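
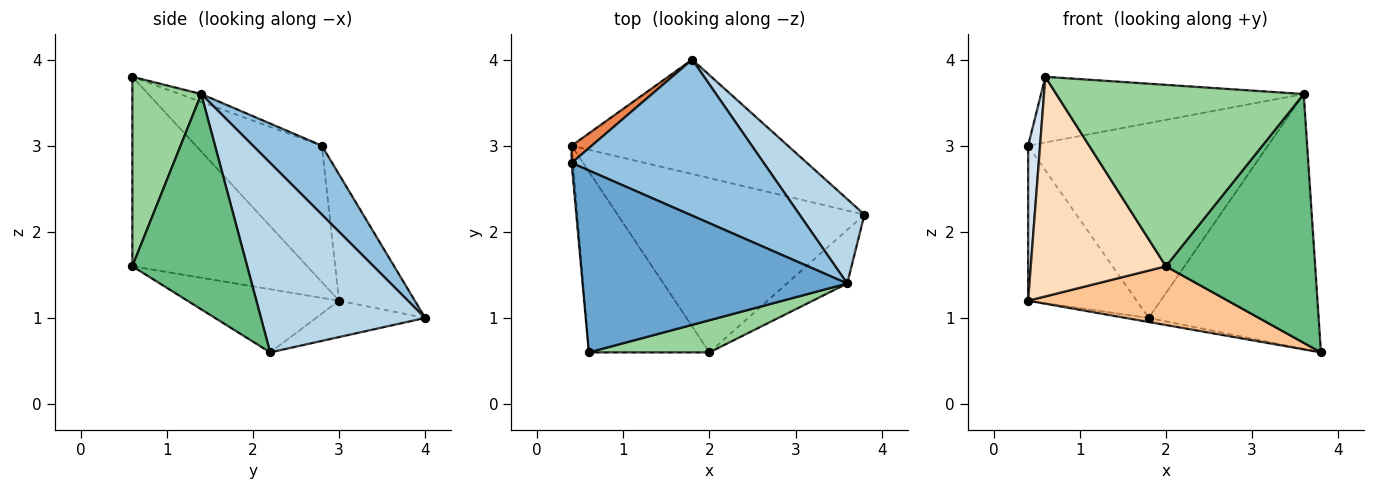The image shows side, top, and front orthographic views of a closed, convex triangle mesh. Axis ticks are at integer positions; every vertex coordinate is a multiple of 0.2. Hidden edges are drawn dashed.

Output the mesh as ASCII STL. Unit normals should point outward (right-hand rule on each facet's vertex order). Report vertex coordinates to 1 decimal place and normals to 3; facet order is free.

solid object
 facet normal -0.028 0.339 0.940
  outer loop
   vertex 3.6 1.4 3.6
   vertex 0.4 2.8 3.0
   vertex 0.6 0.6 3.8
  endloop
 endfacet
 facet normal 0.219 0.762 0.610
  outer loop
   vertex 3.6 1.4 3.6
   vertex 1.8 4.0 1.0
   vertex 0.4 2.8 3.0
  endloop
 endfacet
 facet normal 0.676 0.700 0.232
  outer loop
   vertex 3.6 1.4 3.6
   vertex 3.8 2.2 0.6
   vertex 1.8 4.0 1.0
  endloop
 endfacet
 facet normal -0.995 -0.094 -0.010
  outer loop
   vertex 0.4 3.0 1.2
   vertex 0.6 0.6 3.8
   vertex 0.4 2.8 3.0
  endloop
 endfacet
 facet normal -0.570 0.816 0.091
  outer loop
   vertex 0.4 3.0 1.2
   vertex 0.4 2.8 3.0
   vertex 1.8 4.0 1.0
  endloop
 endfacet
 facet normal -0.166 0.035 -0.986
  outer loop
   vertex 0.4 3.0 1.2
   vertex 1.8 4.0 1.0
   vertex 3.8 2.2 0.6
  endloop
 endfacet
 facet normal -0.236 -0.311 -0.921
  outer loop
   vertex 2.0 0.6 1.6
   vertex 0.4 3.0 1.2
   vertex 3.8 2.2 0.6
  endloop
 endfacet
 facet normal -0.707 -0.546 -0.450
  outer loop
   vertex 2.0 0.6 1.6
   vertex 0.6 0.6 3.8
   vertex 0.4 3.0 1.2
  endloop
 endfacet
 facet normal 0.601 -0.781 -0.168
  outer loop
   vertex 2.0 0.6 1.6
   vertex 3.8 2.2 0.6
   vertex 3.6 1.4 3.6
  endloop
 endfacet
 facet normal 0.264 -0.950 0.168
  outer loop
   vertex 2.0 0.6 1.6
   vertex 3.6 1.4 3.6
   vertex 0.6 0.6 3.8
  endloop
 endfacet
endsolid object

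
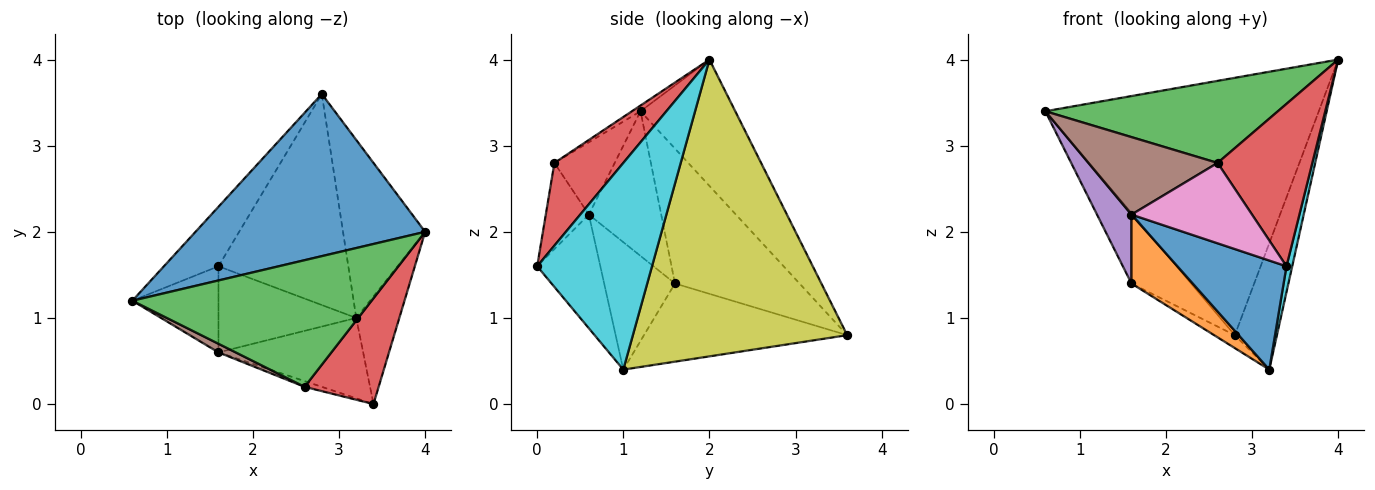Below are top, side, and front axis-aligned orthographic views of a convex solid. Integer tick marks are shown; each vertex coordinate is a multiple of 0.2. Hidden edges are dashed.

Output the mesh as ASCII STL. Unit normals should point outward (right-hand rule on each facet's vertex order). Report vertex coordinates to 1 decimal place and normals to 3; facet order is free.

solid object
 facet normal -0.281 0.812 0.511
  outer loop
   vertex 2.8 3.6 0.8
   vertex 0.6 1.2 3.4
   vertex 4.0 2.0 4.0
  endloop
 endfacet
 facet normal -0.847 0.406 -0.343
  outer loop
   vertex 1.6 1.6 1.4
   vertex 0.6 1.2 3.4
   vertex 2.8 3.6 0.8
  endloop
 endfacet
 facet normal -0.020 -0.544 0.839
  outer loop
   vertex 2.6 0.2 2.8
   vertex 4.0 2.0 4.0
   vertex 0.6 1.2 3.4
  endloop
 endfacet
 facet normal 0.520 -0.715 0.466
  outer loop
   vertex 2.6 0.2 2.8
   vertex 3.4 0.0 1.6
   vertex 4.0 2.0 4.0
  endloop
 endfacet
 facet normal -0.795 -0.379 -0.473
  outer loop
   vertex 1.6 0.6 2.2
   vertex 0.6 1.2 3.4
   vertex 1.6 1.6 1.4
  endloop
 endfacet
 facet normal -0.421 -0.902 0.100
  outer loop
   vertex 1.6 0.6 2.2
   vertex 2.6 0.2 2.8
   vertex 0.6 1.2 3.4
  endloop
 endfacet
 facet normal -0.336 -0.940 -0.067
  outer loop
   vertex 1.6 0.6 2.2
   vertex 3.4 0.0 1.6
   vertex 2.6 0.2 2.8
  endloop
 endfacet
 facet normal -0.515 0.052 -0.856
  outer loop
   vertex 3.2 1.0 0.4
   vertex 1.6 1.6 1.4
   vertex 2.8 3.6 0.8
  endloop
 endfacet
 facet normal 0.947 0.186 -0.262
  outer loop
   vertex 3.2 1.0 0.4
   vertex 2.8 3.6 0.8
   vertex 4.0 2.0 4.0
  endloop
 endfacet
 facet normal 0.978 -0.049 -0.204
  outer loop
   vertex 3.2 1.0 0.4
   vertex 4.0 2.0 4.0
   vertex 3.4 0.0 1.6
  endloop
 endfacet
 facet normal -0.422 -0.730 -0.538
  outer loop
   vertex 3.2 1.0 0.4
   vertex 3.4 0.0 1.6
   vertex 1.6 0.6 2.2
  endloop
 endfacet
 facet normal -0.586 -0.506 -0.633
  outer loop
   vertex 3.2 1.0 0.4
   vertex 1.6 0.6 2.2
   vertex 1.6 1.6 1.4
  endloop
 endfacet
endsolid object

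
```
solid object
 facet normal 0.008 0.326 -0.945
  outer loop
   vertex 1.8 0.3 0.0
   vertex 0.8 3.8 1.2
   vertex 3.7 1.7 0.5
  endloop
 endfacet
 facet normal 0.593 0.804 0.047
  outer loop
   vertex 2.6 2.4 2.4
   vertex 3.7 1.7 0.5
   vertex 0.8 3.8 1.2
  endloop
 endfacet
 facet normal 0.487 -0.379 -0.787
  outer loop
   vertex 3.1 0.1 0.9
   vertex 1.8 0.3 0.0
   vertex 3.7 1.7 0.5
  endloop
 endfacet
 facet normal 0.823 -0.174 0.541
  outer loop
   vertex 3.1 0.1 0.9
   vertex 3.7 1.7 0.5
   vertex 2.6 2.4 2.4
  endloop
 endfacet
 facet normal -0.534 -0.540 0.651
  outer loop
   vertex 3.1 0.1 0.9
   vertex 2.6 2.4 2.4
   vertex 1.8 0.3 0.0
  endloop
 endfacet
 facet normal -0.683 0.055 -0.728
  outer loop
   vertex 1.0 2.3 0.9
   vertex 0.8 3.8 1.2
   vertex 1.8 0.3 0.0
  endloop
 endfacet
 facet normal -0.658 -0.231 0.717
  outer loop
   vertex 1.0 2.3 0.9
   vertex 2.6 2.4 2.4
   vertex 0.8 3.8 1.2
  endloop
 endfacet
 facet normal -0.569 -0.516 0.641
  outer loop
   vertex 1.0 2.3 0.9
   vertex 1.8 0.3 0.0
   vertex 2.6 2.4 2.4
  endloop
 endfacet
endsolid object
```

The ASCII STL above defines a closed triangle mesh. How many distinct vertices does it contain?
6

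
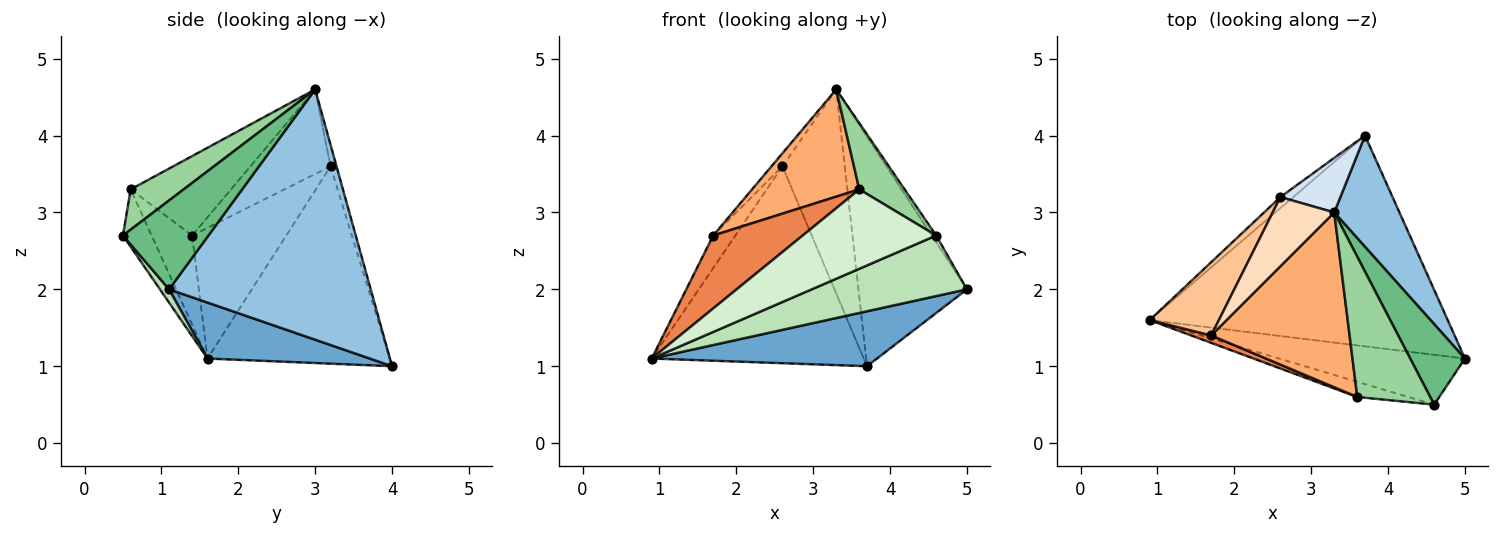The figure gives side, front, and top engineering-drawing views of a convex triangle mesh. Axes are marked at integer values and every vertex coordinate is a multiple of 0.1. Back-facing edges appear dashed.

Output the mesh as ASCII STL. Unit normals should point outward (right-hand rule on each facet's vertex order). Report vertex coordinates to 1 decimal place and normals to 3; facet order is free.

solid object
 facet normal 0.179 -0.248 -0.952
  outer loop
   vertex 3.7 4.0 1.0
   vertex 5.0 1.1 2.0
   vertex 0.9 1.6 1.1
  endloop
 endfacet
 facet normal 0.858 0.462 0.224
  outer loop
   vertex 3.3 3.0 4.6
   vertex 5.0 1.1 2.0
   vertex 3.7 4.0 1.0
  endloop
 endfacet
 facet normal -0.651 0.758 -0.042
  outer loop
   vertex 2.6 3.2 3.6
   vertex 3.7 4.0 1.0
   vertex 0.9 1.6 1.1
  endloop
 endfacet
 facet normal -0.092 0.962 0.257
  outer loop
   vertex 2.6 3.2 3.6
   vertex 3.3 3.0 4.6
   vertex 3.7 4.0 1.0
  endloop
 endfacet
 facet normal -0.411 -0.907 0.092
  outer loop
   vertex 1.7 1.4 2.7
   vertex 0.9 1.6 1.1
   vertex 3.6 0.6 3.3
  endloop
 endfacet
 facet normal -0.440 -0.470 0.766
  outer loop
   vertex 1.7 1.4 2.7
   vertex 3.6 0.6 3.3
   vertex 3.3 3.0 4.6
  endloop
 endfacet
 facet normal -0.865 0.204 0.458
  outer loop
   vertex 1.7 1.4 2.7
   vertex 2.6 3.2 3.6
   vertex 0.9 1.6 1.1
  endloop
 endfacet
 facet normal -0.804 0.110 0.585
  outer loop
   vertex 1.7 1.4 2.7
   vertex 3.3 3.0 4.6
   vertex 2.6 3.2 3.6
  endloop
 endfacet
 facet normal 0.851 0.044 0.524
  outer loop
   vertex 4.6 0.5 2.7
   vertex 5.0 1.1 2.0
   vertex 3.3 3.0 4.6
  endloop
 endfacet
 facet normal 0.447 -0.382 0.809
  outer loop
   vertex 4.6 0.5 2.7
   vertex 3.3 3.0 4.6
   vertex 3.6 0.6 3.3
  endloop
 endfacet
 facet normal 0.045 -0.771 -0.635
  outer loop
   vertex 4.6 0.5 2.7
   vertex 0.9 1.6 1.1
   vertex 5.0 1.1 2.0
  endloop
 endfacet
 facet normal -0.206 -0.961 -0.184
  outer loop
   vertex 4.6 0.5 2.7
   vertex 3.6 0.6 3.3
   vertex 0.9 1.6 1.1
  endloop
 endfacet
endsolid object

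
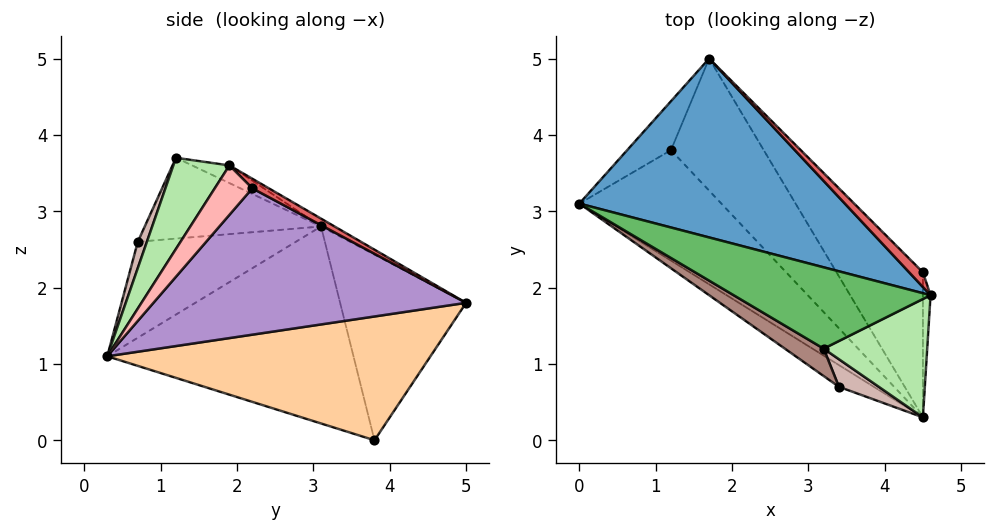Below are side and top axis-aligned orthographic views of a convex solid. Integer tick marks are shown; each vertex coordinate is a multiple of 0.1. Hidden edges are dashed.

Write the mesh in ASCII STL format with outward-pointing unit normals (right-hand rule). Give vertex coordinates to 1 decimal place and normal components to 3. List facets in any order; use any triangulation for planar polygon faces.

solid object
 facet normal -0.026 0.484 0.875
  outer loop
   vertex 1.7 5.0 1.8
   vertex 0.0 3.1 2.8
   vertex 4.6 1.9 3.6
  endloop
 endfacet
 facet normal -0.779 0.600 -0.184
  outer loop
   vertex 1.2 3.8 0.0
   vertex 0.0 3.1 2.8
   vertex 1.7 5.0 1.8
  endloop
 endfacet
 facet normal -0.589 -0.688 -0.424
  outer loop
   vertex 1.2 3.8 0.0
   vertex 4.5 0.3 1.1
   vertex 0.0 3.1 2.8
  endloop
 endfacet
 facet normal 0.696 0.493 -0.522
  outer loop
   vertex 1.2 3.8 0.0
   vertex 1.7 5.0 1.8
   vertex 4.5 0.3 1.1
  endloop
 endfacet
 facet normal -0.085 0.306 0.948
  outer loop
   vertex 3.2 1.2 3.7
   vertex 4.6 1.9 3.6
   vertex 0.0 3.1 2.8
  endloop
 endfacet
 facet normal 0.420 -0.772 0.477
  outer loop
   vertex 3.2 1.2 3.7
   vertex 4.5 0.3 1.1
   vertex 4.6 1.9 3.6
  endloop
 endfacet
 facet normal 0.402 0.711 0.577
  outer loop
   vertex 4.5 2.2 3.3
   vertex 1.7 5.0 1.8
   vertex 4.6 1.9 3.6
  endloop
 endfacet
 facet normal 0.973 0.174 -0.150
  outer loop
   vertex 4.5 2.2 3.3
   vertex 4.6 1.9 3.6
   vertex 4.5 0.3 1.1
  endloop
 endfacet
 facet normal 0.742 0.507 -0.438
  outer loop
   vertex 4.5 2.2 3.3
   vertex 4.5 0.3 1.1
   vertex 1.7 5.0 1.8
  endloop
 endfacet
 facet normal -0.572 -0.793 -0.208
  outer loop
   vertex 3.4 0.7 2.6
   vertex 0.0 3.1 2.8
   vertex 4.5 0.3 1.1
  endloop
 endfacet
 facet normal -0.546 -0.796 0.262
  outer loop
   vertex 3.4 0.7 2.6
   vertex 3.2 1.2 3.7
   vertex 0.0 3.1 2.8
  endloop
 endfacet
 facet normal 0.290 -0.850 0.439
  outer loop
   vertex 3.4 0.7 2.6
   vertex 4.5 0.3 1.1
   vertex 3.2 1.2 3.7
  endloop
 endfacet
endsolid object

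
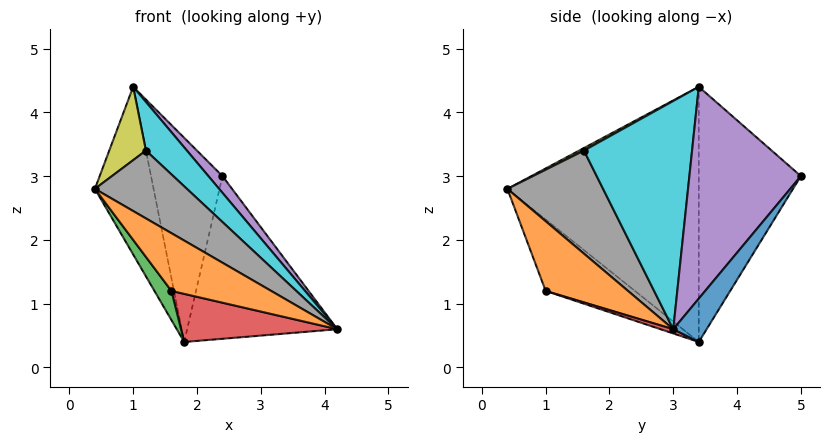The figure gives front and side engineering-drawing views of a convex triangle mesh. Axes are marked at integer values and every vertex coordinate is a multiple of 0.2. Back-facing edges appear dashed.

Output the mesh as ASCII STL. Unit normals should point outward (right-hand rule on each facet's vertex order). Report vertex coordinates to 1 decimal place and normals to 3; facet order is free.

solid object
 facet normal 0.182 0.818 -0.545
  outer loop
   vertex 1.8 3.4 0.4
   vertex 2.4 5.0 3.0
   vertex 4.2 3.0 0.6
  endloop
 endfacet
 facet normal 0.626 -0.758 0.185
  outer loop
   vertex 1.6 1.0 1.2
   vertex 4.2 3.0 0.6
   vertex 0.4 0.4 2.8
  endloop
 endfacet
 facet normal -0.764 -0.146 -0.628
  outer loop
   vertex 1.6 1.0 1.2
   vertex 0.4 0.4 2.8
   vertex 1.8 3.4 0.4
  endloop
 endfacet
 facet normal 0.026 -0.318 -0.948
  outer loop
   vertex 1.6 1.0 1.2
   vertex 1.8 3.4 0.4
   vertex 4.2 3.0 0.6
  endloop
 endfacet
 facet normal 0.756 -0.096 0.647
  outer loop
   vertex 1.0 3.4 4.4
   vertex 4.2 3.0 0.6
   vertex 2.4 5.0 3.0
  endloop
 endfacet
 facet normal -0.939 0.288 -0.188
  outer loop
   vertex 1.0 3.4 4.4
   vertex 1.8 3.4 0.4
   vertex 0.4 0.4 2.8
  endloop
 endfacet
 facet normal -0.808 0.566 -0.162
  outer loop
   vertex 1.0 3.4 4.4
   vertex 2.4 5.0 3.0
   vertex 1.8 3.4 0.4
  endloop
 endfacet
 facet normal 0.663 -0.638 0.392
  outer loop
   vertex 1.2 1.6 3.4
   vertex 0.4 0.4 2.8
   vertex 4.2 3.0 0.6
  endloop
 endfacet
 facet normal 0.063 -0.479 0.875
  outer loop
   vertex 1.2 1.6 3.4
   vertex 1.0 3.4 4.4
   vertex 0.4 0.4 2.8
  endloop
 endfacet
 facet normal 0.721 -0.273 0.636
  outer loop
   vertex 1.2 1.6 3.4
   vertex 4.2 3.0 0.6
   vertex 1.0 3.4 4.4
  endloop
 endfacet
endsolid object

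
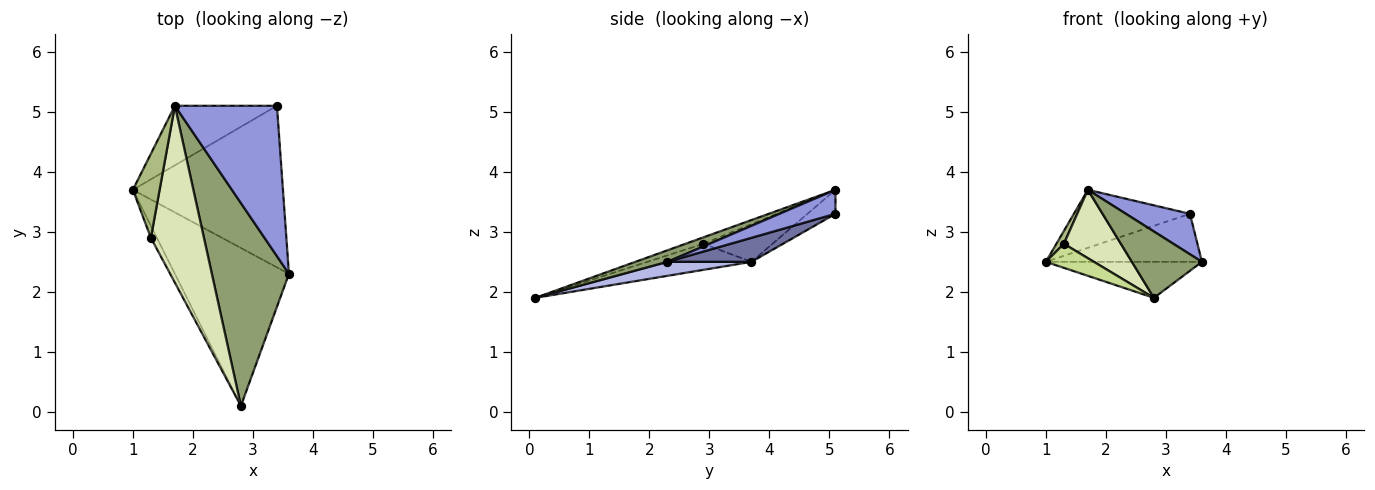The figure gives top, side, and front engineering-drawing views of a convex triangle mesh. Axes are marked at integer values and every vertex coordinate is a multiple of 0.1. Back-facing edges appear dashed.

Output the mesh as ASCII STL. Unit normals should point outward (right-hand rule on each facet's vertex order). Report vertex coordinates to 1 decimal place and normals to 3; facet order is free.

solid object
 facet normal 0.152 0.282 -0.947
  outer loop
   vertex 3.4 5.1 3.3
   vertex 3.6 2.3 2.5
   vertex 1.0 3.7 2.5
  endloop
 endfacet
 facet normal -0.166 0.688 -0.706
  outer loop
   vertex 1.7 5.1 3.7
   vertex 3.4 5.1 3.3
   vertex 1.0 3.7 2.5
  endloop
 endfacet
 facet normal 0.222 -0.253 0.942
  outer loop
   vertex 1.7 5.1 3.7
   vertex 3.6 2.3 2.5
   vertex 3.4 5.1 3.3
  endloop
 endfacet
 facet normal 0.119 0.221 -0.968
  outer loop
   vertex 2.8 0.1 1.9
   vertex 1.0 3.7 2.5
   vertex 3.6 2.3 2.5
  endloop
 endfacet
 facet normal 0.141 -0.308 0.941
  outer loop
   vertex 2.8 0.1 1.9
   vertex 3.6 2.3 2.5
   vertex 1.7 5.1 3.7
  endloop
 endfacet
 facet normal -0.812 -0.088 0.577
  outer loop
   vertex 1.3 2.9 2.8
   vertex 1.7 5.1 3.7
   vertex 1.0 3.7 2.5
  endloop
 endfacet
 facet normal -0.889 -0.410 -0.205
  outer loop
   vertex 1.3 2.9 2.8
   vertex 1.0 3.7 2.5
   vertex 2.8 0.1 1.9
  endloop
 endfacet
 facet normal -0.113 -0.358 0.927
  outer loop
   vertex 1.3 2.9 2.8
   vertex 2.8 0.1 1.9
   vertex 1.7 5.1 3.7
  endloop
 endfacet
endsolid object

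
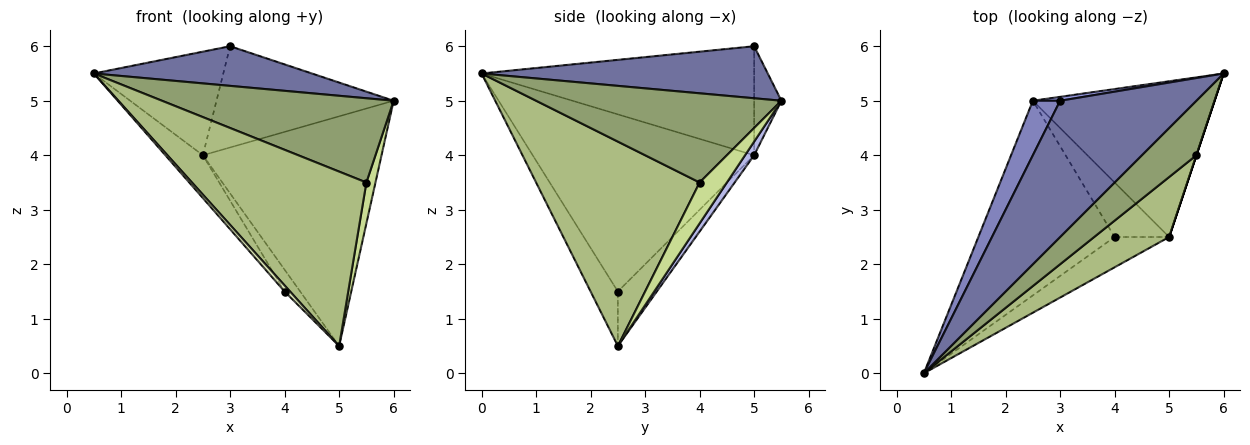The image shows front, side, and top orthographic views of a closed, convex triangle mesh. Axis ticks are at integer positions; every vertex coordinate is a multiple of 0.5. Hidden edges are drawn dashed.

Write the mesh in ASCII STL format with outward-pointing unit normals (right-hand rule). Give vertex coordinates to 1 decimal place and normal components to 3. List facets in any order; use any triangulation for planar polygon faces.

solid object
 facet normal 0.344 -0.262 0.902
  outer loop
   vertex 3.0 5.0 6.0
   vertex 0.5 0.0 5.5
   vertex 6.0 5.5 5.0
  endloop
 endfacet
 facet normal -0.881 0.419 0.220
  outer loop
   vertex 2.5 5.0 4.0
   vertex 0.5 0.0 5.5
   vertex 3.0 5.0 6.0
  endloop
 endfacet
 facet normal -0.152 0.988 0.038
  outer loop
   vertex 2.5 5.0 4.0
   vertex 3.0 5.0 6.0
   vertex 6.0 5.5 5.0
  endloop
 endfacet
 facet normal 0.042 0.827 -0.561
  outer loop
   vertex 2.5 5.0 4.0
   vertex 6.0 5.5 5.0
   vertex 5.0 2.5 0.5
  endloop
 endfacet
 facet normal 0.664 -0.627 0.406
  outer loop
   vertex 5.5 4.0 3.5
   vertex 6.0 5.5 5.0
   vertex 0.5 0.0 5.5
  endloop
 endfacet
 facet normal 0.663 -0.708 0.243
  outer loop
   vertex 5.5 4.0 3.5
   vertex 0.5 0.0 5.5
   vertex 5.0 2.5 0.5
  endloop
 endfacet
 facet normal 0.949 -0.316 0.000
  outer loop
   vertex 5.5 4.0 3.5
   vertex 5.0 2.5 0.5
   vertex 6.0 5.5 5.0
  endloop
 endfacet
 facet normal -0.700 -0.140 -0.700
  outer loop
   vertex 4.0 2.5 1.5
   vertex 5.0 2.5 0.5
   vertex 0.5 0.0 5.5
  endloop
 endfacet
 facet normal -0.786 0.133 -0.604
  outer loop
   vertex 4.0 2.5 1.5
   vertex 0.5 0.0 5.5
   vertex 2.5 5.0 4.0
  endloop
 endfacet
 facet normal -0.680 0.272 -0.680
  outer loop
   vertex 4.0 2.5 1.5
   vertex 2.5 5.0 4.0
   vertex 5.0 2.5 0.5
  endloop
 endfacet
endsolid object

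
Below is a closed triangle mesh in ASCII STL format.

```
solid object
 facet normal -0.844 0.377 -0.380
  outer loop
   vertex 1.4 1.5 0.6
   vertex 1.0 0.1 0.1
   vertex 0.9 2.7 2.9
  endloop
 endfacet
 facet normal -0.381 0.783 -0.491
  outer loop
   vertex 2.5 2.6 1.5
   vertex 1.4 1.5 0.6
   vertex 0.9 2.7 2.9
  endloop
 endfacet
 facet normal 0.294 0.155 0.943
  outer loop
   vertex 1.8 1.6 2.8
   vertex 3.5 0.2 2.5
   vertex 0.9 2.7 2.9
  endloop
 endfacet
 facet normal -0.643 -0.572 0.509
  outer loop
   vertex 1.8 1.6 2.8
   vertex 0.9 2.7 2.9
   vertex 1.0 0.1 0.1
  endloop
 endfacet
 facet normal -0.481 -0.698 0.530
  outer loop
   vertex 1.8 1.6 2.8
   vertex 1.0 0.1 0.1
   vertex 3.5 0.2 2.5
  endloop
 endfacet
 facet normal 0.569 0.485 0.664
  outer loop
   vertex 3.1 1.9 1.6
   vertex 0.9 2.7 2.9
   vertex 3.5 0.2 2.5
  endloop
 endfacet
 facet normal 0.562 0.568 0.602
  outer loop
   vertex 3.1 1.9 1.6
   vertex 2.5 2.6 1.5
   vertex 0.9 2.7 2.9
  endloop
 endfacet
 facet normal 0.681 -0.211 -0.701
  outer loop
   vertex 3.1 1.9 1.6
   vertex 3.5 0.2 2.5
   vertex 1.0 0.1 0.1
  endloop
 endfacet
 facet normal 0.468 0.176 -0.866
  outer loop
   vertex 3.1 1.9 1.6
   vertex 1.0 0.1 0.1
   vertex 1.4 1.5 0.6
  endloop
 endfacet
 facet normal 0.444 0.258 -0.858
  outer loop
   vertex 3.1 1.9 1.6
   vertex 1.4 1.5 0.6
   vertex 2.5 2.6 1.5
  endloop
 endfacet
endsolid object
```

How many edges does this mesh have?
15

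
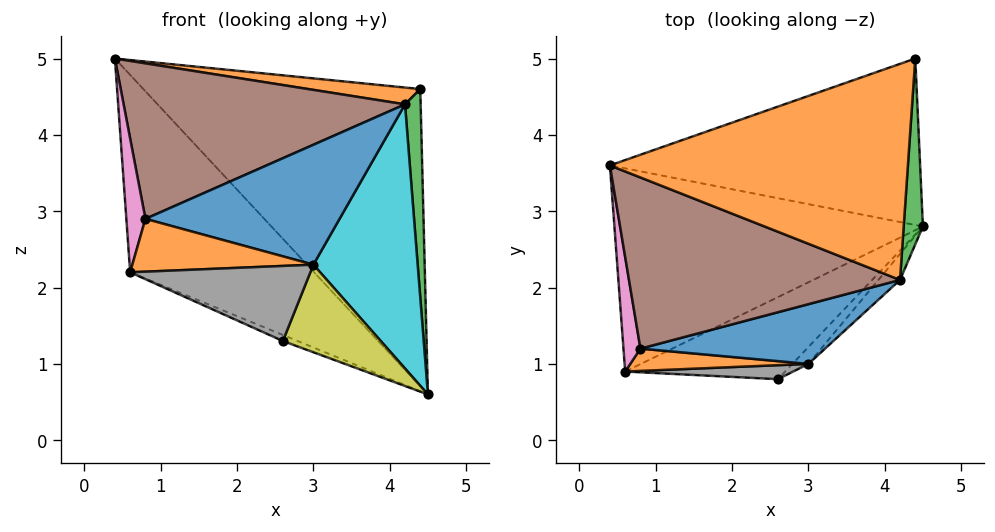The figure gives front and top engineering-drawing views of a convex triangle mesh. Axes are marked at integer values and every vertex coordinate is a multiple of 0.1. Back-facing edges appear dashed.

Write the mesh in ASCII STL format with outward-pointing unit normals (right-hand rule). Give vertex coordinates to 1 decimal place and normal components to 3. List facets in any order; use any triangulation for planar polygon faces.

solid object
 facet normal -0.334 0.822 -0.461
  outer loop
   vertex 4.4 5.0 4.6
   vertex 4.5 2.8 0.6
   vertex 0.4 3.6 5.0
  endloop
 endfacet
 facet normal 0.126 -0.077 0.989
  outer loop
   vertex 4.2 2.1 4.4
   vertex 4.4 5.0 4.6
   vertex 0.4 3.6 5.0
  endloop
 endfacet
 facet normal 0.995 -0.073 0.065
  outer loop
   vertex 4.2 2.1 4.4
   vertex 4.5 2.8 0.6
   vertex 4.4 5.0 4.6
  endloop
 endfacet
 facet normal -0.535 0.589 -0.606
  outer loop
   vertex 0.6 0.9 2.2
   vertex 0.4 3.6 5.0
   vertex 4.5 2.8 0.6
  endloop
 endfacet
 facet normal -0.407 0.067 -0.911
  outer loop
   vertex 0.6 0.9 2.2
   vertex 4.5 2.8 0.6
   vertex 2.6 0.8 1.3
  endloop
 endfacet
 facet normal -0.147 -0.665 0.732
  outer loop
   vertex 0.8 1.2 2.9
   vertex 4.2 2.1 4.4
   vertex 0.4 3.6 5.0
  endloop
 endfacet
 facet normal -0.751 -0.501 0.429
  outer loop
   vertex 0.8 1.2 2.9
   vertex 0.4 3.6 5.0
   vertex 0.6 0.9 2.2
  endloop
 endfacet
 facet normal 0.033 -0.983 0.183
  outer loop
   vertex 3.0 1.0 2.3
   vertex 0.6 0.9 2.2
   vertex 2.6 0.8 1.3
  endloop
 endfacet
 facet normal 0.694 -0.707 -0.136
  outer loop
   vertex 3.0 1.0 2.3
   vertex 2.6 0.8 1.3
   vertex 4.5 2.8 0.6
  endloop
 endfacet
 facet normal 0.735 -0.675 -0.066
  outer loop
   vertex 3.0 1.0 2.3
   vertex 4.5 2.8 0.6
   vertex 4.2 2.1 4.4
  endloop
 endfacet
 facet normal 0.040 -0.894 0.446
  outer loop
   vertex 3.0 1.0 2.3
   vertex 4.2 2.1 4.4
   vertex 0.8 1.2 2.9
  endloop
 endfacet
 facet normal 0.022 -0.921 0.388
  outer loop
   vertex 3.0 1.0 2.3
   vertex 0.8 1.2 2.9
   vertex 0.6 0.9 2.2
  endloop
 endfacet
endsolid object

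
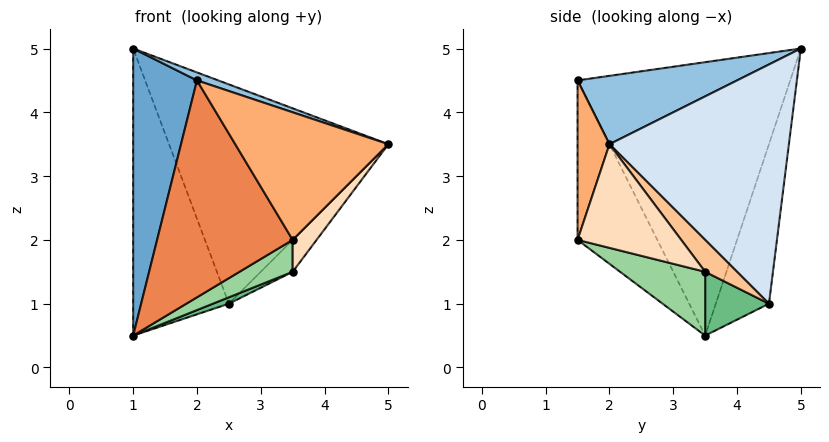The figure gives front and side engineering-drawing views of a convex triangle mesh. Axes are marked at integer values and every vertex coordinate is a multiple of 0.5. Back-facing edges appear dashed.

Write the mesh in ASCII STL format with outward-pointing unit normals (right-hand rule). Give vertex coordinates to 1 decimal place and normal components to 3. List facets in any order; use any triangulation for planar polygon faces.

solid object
 facet normal -0.953 -0.286 0.095
  outer loop
   vertex 1.0 5.0 5.0
   vertex 1.0 3.5 0.5
   vertex 2.0 1.5 4.5
  endloop
 endfacet
 facet normal 0.322 -0.043 0.946
  outer loop
   vertex 1.0 5.0 5.0
   vertex 2.0 1.5 4.5
   vertex 5.0 2.0 3.5
  endloop
 endfacet
 facet normal -0.466 0.839 -0.280
  outer loop
   vertex 2.5 4.5 1.0
   vertex 1.0 3.5 0.5
   vertex 1.0 5.0 5.0
  endloop
 endfacet
 facet normal 0.627 0.766 0.139
  outer loop
   vertex 2.5 4.5 1.0
   vertex 1.0 5.0 5.0
   vertex 5.0 2.0 3.5
  endloop
 endfacet
 facet normal -0.485 -0.825 -0.291
  outer loop
   vertex 3.5 1.5 2.0
   vertex 2.0 1.5 4.5
   vertex 1.0 3.5 0.5
  endloop
 endfacet
 facet normal 0.202 -0.972 0.121
  outer loop
   vertex 3.5 1.5 2.0
   vertex 5.0 2.0 3.5
   vertex 2.0 1.5 4.5
  endloop
 endfacet
 facet normal 0.707 0.707 0.000
  outer loop
   vertex 3.5 3.5 1.5
   vertex 2.5 4.5 1.0
   vertex 5.0 2.0 3.5
  endloop
 endfacet
 facet normal 0.724 -0.167 -0.669
  outer loop
   vertex 3.5 3.5 1.5
   vertex 5.0 2.0 3.5
   vertex 3.5 1.5 2.0
  endloop
 endfacet
 facet normal 0.370 -0.092 -0.925
  outer loop
   vertex 3.5 3.5 1.5
   vertex 1.0 3.5 0.5
   vertex 2.5 4.5 1.0
  endloop
 endfacet
 facet normal 0.362 -0.226 -0.904
  outer loop
   vertex 3.5 3.5 1.5
   vertex 3.5 1.5 2.0
   vertex 1.0 3.5 0.5
  endloop
 endfacet
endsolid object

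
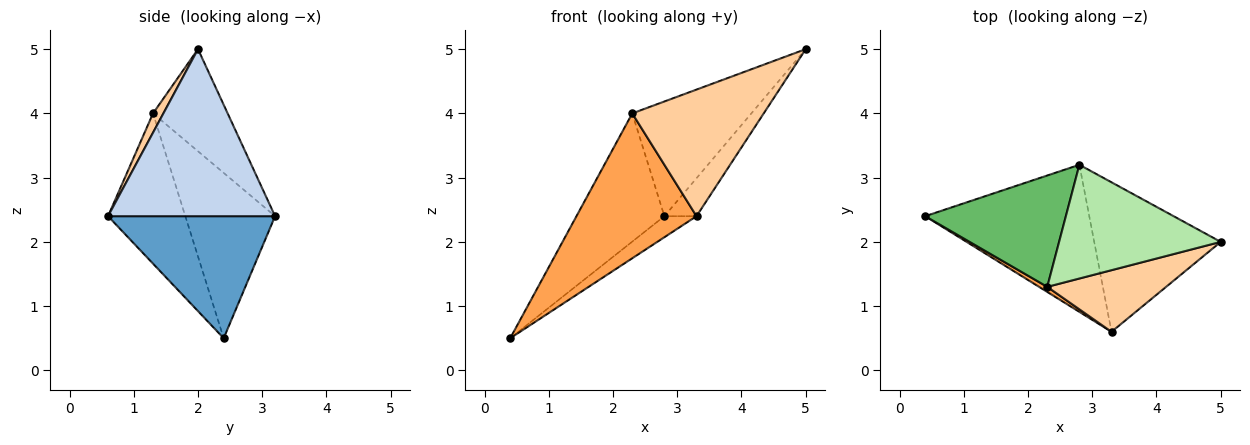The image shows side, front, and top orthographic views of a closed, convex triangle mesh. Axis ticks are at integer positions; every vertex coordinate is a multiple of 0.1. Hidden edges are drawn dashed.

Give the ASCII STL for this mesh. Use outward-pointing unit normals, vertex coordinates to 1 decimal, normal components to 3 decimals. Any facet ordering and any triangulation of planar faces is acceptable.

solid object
 facet normal 0.593 0.114 -0.797
  outer loop
   vertex 2.8 3.2 2.4
   vertex 3.3 0.6 2.4
   vertex 0.4 2.4 0.5
  endloop
 endfacet
 facet normal 0.788 0.152 -0.597
  outer loop
   vertex 2.8 3.2 2.4
   vertex 5.0 2.0 5.0
   vertex 3.3 0.6 2.4
  endloop
 endfacet
 facet normal -0.541 -0.840 0.030
  outer loop
   vertex 2.3 1.3 4.0
   vertex 0.4 2.4 0.5
   vertex 3.3 0.6 2.4
  endloop
 endfacet
 facet normal 0.071 -0.897 0.437
  outer loop
   vertex 2.3 1.3 4.0
   vertex 3.3 0.6 2.4
   vertex 5.0 2.0 5.0
  endloop
 endfacet
 facet normal -0.610 0.598 0.519
  outer loop
   vertex 2.3 1.3 4.0
   vertex 2.8 3.2 2.4
   vertex 0.4 2.4 0.5
  endloop
 endfacet
 facet normal -0.406 0.649 0.643
  outer loop
   vertex 2.3 1.3 4.0
   vertex 5.0 2.0 5.0
   vertex 2.8 3.2 2.4
  endloop
 endfacet
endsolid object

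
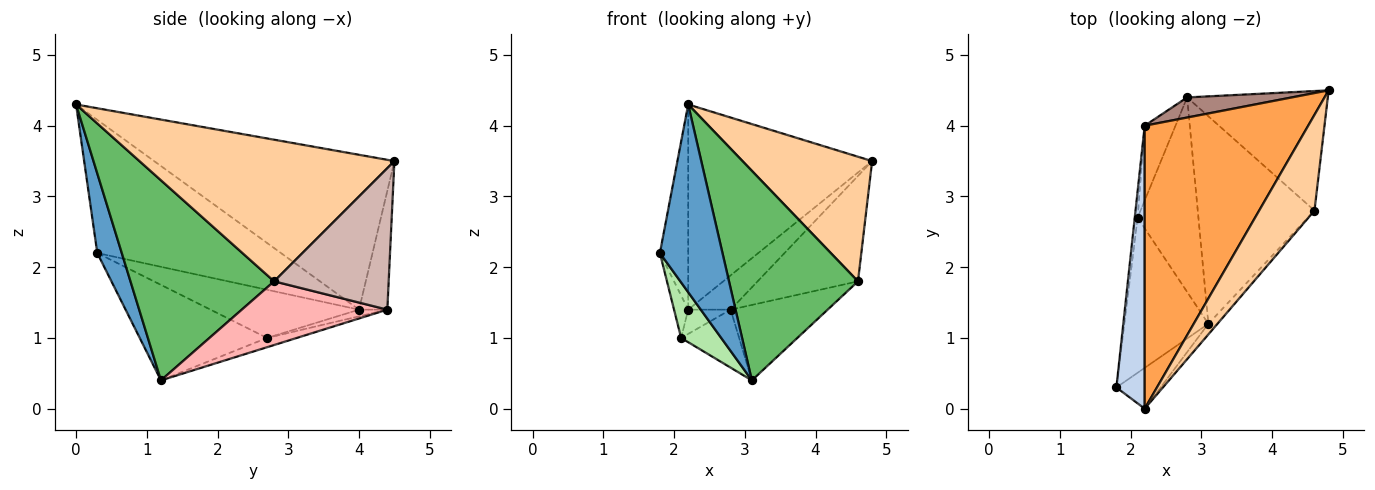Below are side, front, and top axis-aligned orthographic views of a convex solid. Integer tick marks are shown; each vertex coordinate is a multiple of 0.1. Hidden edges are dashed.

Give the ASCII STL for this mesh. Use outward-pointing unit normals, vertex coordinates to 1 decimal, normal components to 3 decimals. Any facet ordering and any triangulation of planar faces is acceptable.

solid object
 facet normal 0.357 -0.913 -0.198
  outer loop
   vertex 2.2 0.0 4.3
   vertex 1.8 0.3 2.2
   vertex 3.1 1.2 0.4
  endloop
 endfacet
 facet normal -0.967 0.149 0.206
  outer loop
   vertex 2.2 4.0 1.4
   vertex 1.8 0.3 2.2
   vertex 2.2 0.0 4.3
  endloop
 endfacet
 facet normal -0.608 0.466 0.642
  outer loop
   vertex 2.2 4.0 1.4
   vertex 2.2 0.0 4.3
   vertex 4.8 4.5 3.5
  endloop
 endfacet
 facet normal 0.842 -0.428 0.329
  outer loop
   vertex 4.6 2.8 1.8
   vertex 4.8 4.5 3.5
   vertex 2.2 0.0 4.3
  endloop
 endfacet
 facet normal 0.744 -0.668 -0.034
  outer loop
   vertex 4.6 2.8 1.8
   vertex 2.2 0.0 4.3
   vertex 3.1 1.2 0.4
  endloop
 endfacet
 facet normal -0.731 -0.230 -0.643
  outer loop
   vertex 2.1 2.7 1.0
   vertex 3.1 1.2 0.4
   vertex 1.8 0.3 2.2
  endloop
 endfacet
 facet normal -0.994 0.095 -0.059
  outer loop
   vertex 2.1 2.7 1.0
   vertex 1.8 0.3 2.2
   vertex 2.2 4.0 1.4
  endloop
 endfacet
 facet normal 0.456 0.304 -0.836
  outer loop
   vertex 2.8 4.4 1.4
   vertex 4.6 2.8 1.8
   vertex 3.1 1.2 0.4
  endloop
 endfacet
 facet normal -0.145 0.283 -0.948
  outer loop
   vertex 2.8 4.4 1.4
   vertex 3.1 1.2 0.4
   vertex 2.1 2.7 1.0
  endloop
 endfacet
 facet normal -0.201 0.302 -0.932
  outer loop
   vertex 2.8 4.4 1.4
   vertex 2.1 2.7 1.0
   vertex 2.2 4.0 1.4
  endloop
 endfacet
 facet normal -0.498 0.748 0.439
  outer loop
   vertex 2.8 4.4 1.4
   vertex 2.2 4.0 1.4
   vertex 4.8 4.5 3.5
  endloop
 endfacet
 facet normal 0.602 0.528 -0.599
  outer loop
   vertex 2.8 4.4 1.4
   vertex 4.8 4.5 3.5
   vertex 4.6 2.8 1.8
  endloop
 endfacet
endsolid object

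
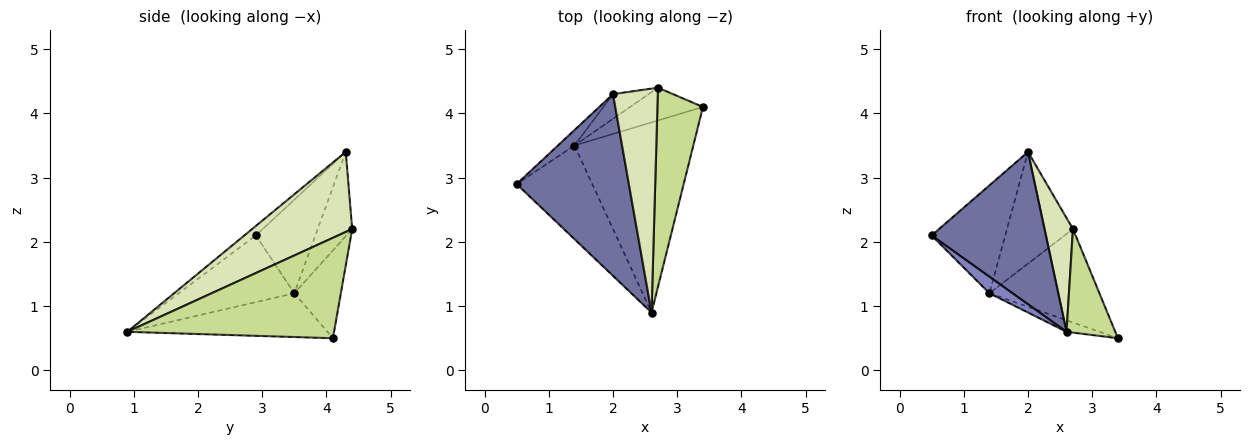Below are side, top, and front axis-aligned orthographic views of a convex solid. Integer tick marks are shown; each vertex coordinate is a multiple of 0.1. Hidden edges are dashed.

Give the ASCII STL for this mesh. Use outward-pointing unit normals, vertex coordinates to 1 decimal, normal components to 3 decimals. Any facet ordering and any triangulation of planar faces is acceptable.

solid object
 facet normal -0.064 -0.641 0.765
  outer loop
   vertex 2.0 4.3 3.4
   vertex 0.5 2.9 2.1
   vertex 2.6 0.9 0.6
  endloop
 endfacet
 facet normal -0.656 -0.131 -0.743
  outer loop
   vertex 1.4 3.5 1.2
   vertex 2.6 0.9 0.6
   vertex 0.5 2.9 2.1
  endloop
 endfacet
 facet normal -0.345 0.057 -0.937
  outer loop
   vertex 1.4 3.5 1.2
   vertex 3.4 4.1 0.5
   vertex 2.6 0.9 0.6
  endloop
 endfacet
 facet normal -0.625 0.772 -0.110
  outer loop
   vertex 1.4 3.5 1.2
   vertex 0.5 2.9 2.1
   vertex 2.0 4.3 3.4
  endloop
 endfacet
 facet normal -0.370 0.877 -0.307
  outer loop
   vertex 2.7 4.4 2.2
   vertex 3.4 4.1 0.5
   vertex 1.4 3.5 1.2
  endloop
 endfacet
 facet normal -0.454 0.870 -0.192
  outer loop
   vertex 2.7 4.4 2.2
   vertex 1.4 3.5 1.2
   vertex 2.0 4.3 3.4
  endloop
 endfacet
 facet normal 0.890 -0.210 0.404
  outer loop
   vertex 2.7 4.4 2.2
   vertex 2.6 0.9 0.6
   vertex 3.4 4.1 0.5
  endloop
 endfacet
 facet normal 0.847 -0.241 0.474
  outer loop
   vertex 2.7 4.4 2.2
   vertex 2.0 4.3 3.4
   vertex 2.6 0.9 0.6
  endloop
 endfacet
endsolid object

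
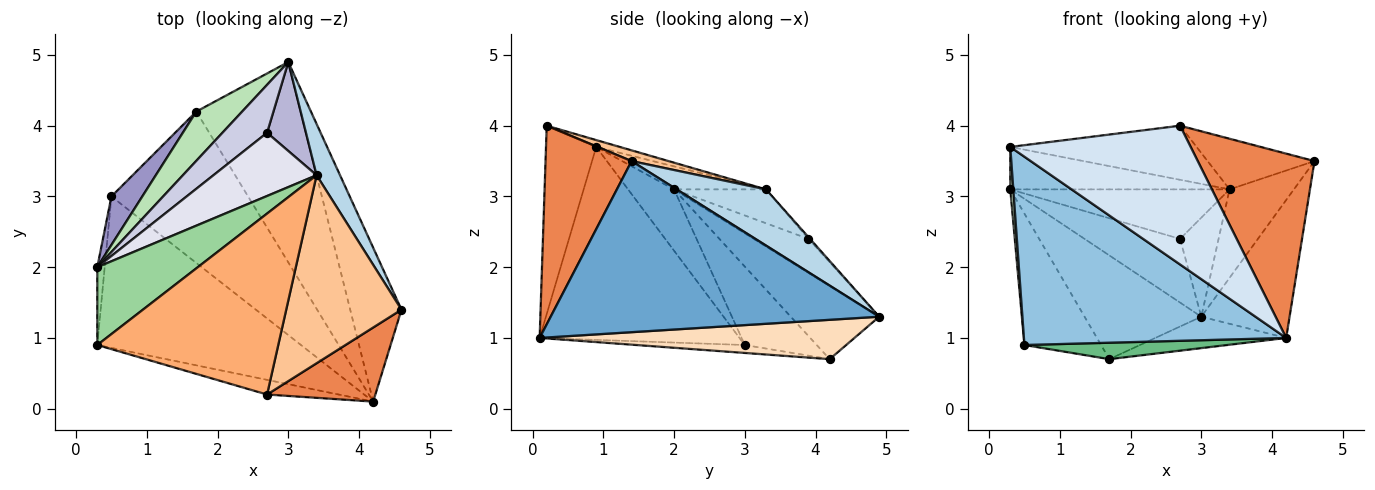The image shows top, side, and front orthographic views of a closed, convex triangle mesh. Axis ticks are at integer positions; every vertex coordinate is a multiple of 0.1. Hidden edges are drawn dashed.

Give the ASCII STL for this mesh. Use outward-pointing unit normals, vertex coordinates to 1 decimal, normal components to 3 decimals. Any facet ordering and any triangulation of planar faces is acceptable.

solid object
 facet normal 0.928 0.249 -0.278
  outer loop
   vertex 4.2 0.1 1.0
   vertex 3.0 4.9 1.3
   vertex 4.6 1.4 3.5
  endloop
 endfacet
 facet normal -0.511 -0.670 -0.539
  outer loop
   vertex 0.5 3.0 0.9
   vertex 4.2 0.1 1.0
   vertex 0.3 0.9 3.7
  endloop
 endfacet
 facet normal 0.769 0.553 0.321
  outer loop
   vertex 3.4 3.3 3.1
   vertex 4.6 1.4 3.5
   vertex 3.0 4.9 1.3
  endloop
 endfacet
 facet normal -0.267 -0.958 -0.101
  outer loop
   vertex 2.7 0.2 4.0
   vertex 0.3 0.9 3.7
   vertex 4.2 0.1 1.0
  endloop
 endfacet
 facet normal 0.565 -0.766 0.308
  outer loop
   vertex 2.7 0.2 4.0
   vertex 4.2 0.1 1.0
   vertex 4.6 1.4 3.5
  endloop
 endfacet
 facet normal -0.036 0.286 0.957
  outer loop
   vertex 2.7 0.2 4.0
   vertex 3.4 3.3 3.1
   vertex 0.3 0.9 3.7
  endloop
 endfacet
 facet normal 0.090 0.259 0.962
  outer loop
   vertex 2.7 0.2 4.0
   vertex 4.6 1.4 3.5
   vertex 3.4 3.3 3.1
  endloop
 endfacet
 facet normal 0.349 0.145 -0.926
  outer loop
   vertex 1.7 4.2 0.7
   vertex 3.0 4.9 1.3
   vertex 4.2 0.1 1.0
  endloop
 endfacet
 facet normal -0.058 -0.108 -0.993
  outer loop
   vertex 1.7 4.2 0.7
   vertex 4.2 0.1 1.0
   vertex 0.5 3.0 0.9
  endloop
 endfacet
 facet normal -0.197 0.469 0.861
  outer loop
   vertex 0.3 2.0 3.1
   vertex 0.3 0.9 3.7
   vertex 3.4 3.3 3.1
  endloop
 endfacet
 facet normal -0.565 0.745 0.354
  outer loop
   vertex 0.3 2.0 3.1
   vertex 3.0 4.9 1.3
   vertex 1.7 4.2 0.7
  endloop
 endfacet
 facet normal -0.991 -0.065 -0.120
  outer loop
   vertex 0.3 2.0 3.1
   vertex 0.5 3.0 0.9
   vertex 0.3 0.9 3.7
  endloop
 endfacet
 facet normal -0.661 0.704 0.260
  outer loop
   vertex 0.3 2.0 3.1
   vertex 1.7 4.2 0.7
   vertex 0.5 3.0 0.9
  endloop
 endfacet
 facet normal -0.030 0.744 0.668
  outer loop
   vertex 2.7 3.9 2.4
   vertex 3.4 3.3 3.1
   vertex 3.0 4.9 1.3
  endloop
 endfacet
 facet normal -0.416 0.727 0.547
  outer loop
   vertex 2.7 3.9 2.4
   vertex 3.0 4.9 1.3
   vertex 0.3 2.0 3.1
  endloop
 endfacet
 facet normal -0.250 0.597 0.762
  outer loop
   vertex 2.7 3.9 2.4
   vertex 0.3 2.0 3.1
   vertex 3.4 3.3 3.1
  endloop
 endfacet
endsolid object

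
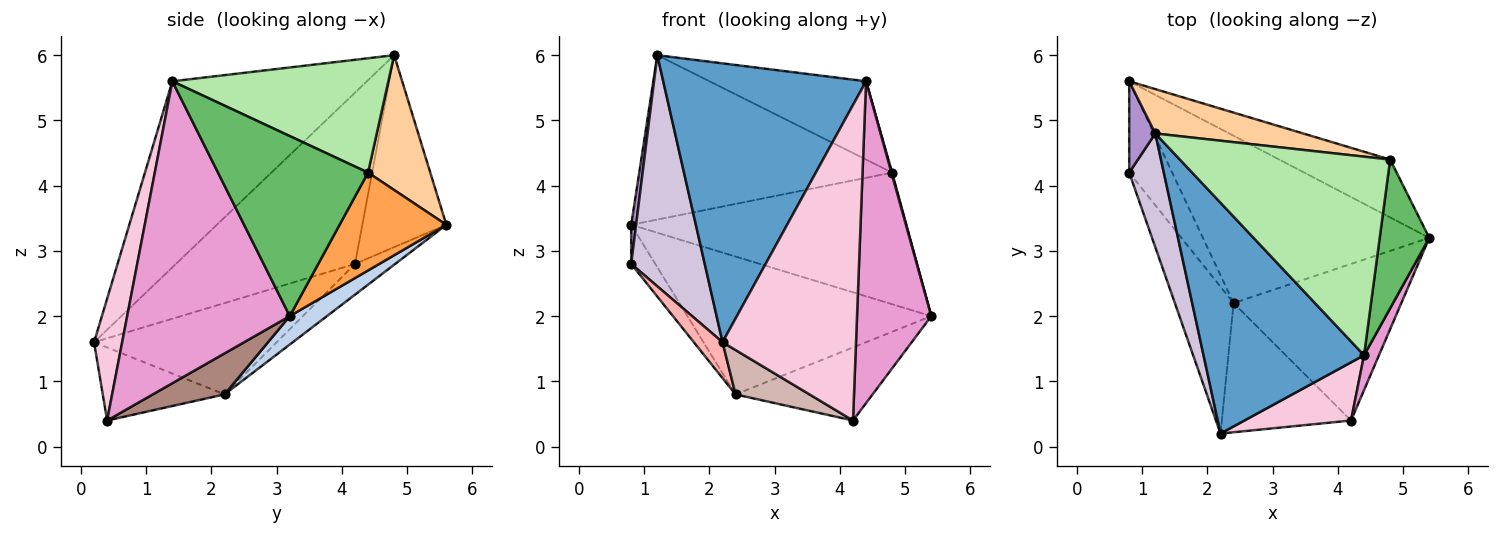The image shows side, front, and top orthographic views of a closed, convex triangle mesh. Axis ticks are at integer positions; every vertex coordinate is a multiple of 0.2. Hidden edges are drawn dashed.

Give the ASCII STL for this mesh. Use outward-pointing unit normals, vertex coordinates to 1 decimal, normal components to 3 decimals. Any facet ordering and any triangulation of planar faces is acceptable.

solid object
 facet normal -0.594 -0.620 0.513
  outer loop
   vertex 4.4 1.4 5.6
   vertex 1.2 4.8 6.0
   vertex 2.2 0.2 1.6
  endloop
 endfacet
 facet normal 0.096 0.633 -0.768
  outer loop
   vertex 2.4 2.2 0.8
   vertex 0.8 5.6 3.4
   vertex 5.4 3.2 2.0
  endloop
 endfacet
 facet normal 0.335 0.863 -0.379
  outer loop
   vertex 4.8 4.4 4.2
   vertex 5.4 3.2 2.0
   vertex 0.8 5.6 3.4
  endloop
 endfacet
 facet normal 0.231 0.939 0.253
  outer loop
   vertex 4.8 4.4 4.2
   vertex 0.8 5.6 3.4
   vertex 1.2 4.8 6.0
  endloop
 endfacet
 facet normal 0.964 -0.005 0.265
  outer loop
   vertex 4.8 4.4 4.2
   vertex 4.4 1.4 5.6
   vertex 5.4 3.2 2.0
  endloop
 endfacet
 facet normal 0.451 0.327 0.830
  outer loop
   vertex 4.8 4.4 4.2
   vertex 1.2 4.8 6.0
   vertex 4.4 1.4 5.6
  endloop
 endfacet
 facet normal -0.549 0.329 -0.768
  outer loop
   vertex 0.8 4.2 2.8
   vertex 0.8 5.6 3.4
   vertex 2.4 2.2 0.8
  endloop
 endfacet
 facet normal -0.834 -0.131 -0.536
  outer loop
   vertex 0.8 4.2 2.8
   vertex 2.4 2.2 0.8
   vertex 2.2 0.2 1.6
  endloop
 endfacet
 facet normal -0.989 -0.058 0.134
  outer loop
   vertex 0.8 4.2 2.8
   vertex 1.2 4.8 6.0
   vertex 0.8 5.6 3.4
  endloop
 endfacet
 facet normal -0.909 -0.373 0.184
  outer loop
   vertex 0.8 4.2 2.8
   vertex 2.2 0.2 1.6
   vertex 1.2 4.8 6.0
  endloop
 endfacet
 facet normal 0.216 0.413 -0.885
  outer loop
   vertex 4.2 0.4 0.4
   vertex 2.4 2.2 0.8
   vertex 5.4 3.2 2.0
  endloop
 endfacet
 facet normal -0.472 -0.286 -0.834
  outer loop
   vertex 4.2 0.4 0.4
   vertex 2.2 0.2 1.6
   vertex 2.4 2.2 0.8
  endloop
 endfacet
 facet normal 0.909 -0.415 0.045
  outer loop
   vertex 4.2 0.4 0.4
   vertex 5.4 3.2 2.0
   vertex 4.4 1.4 5.6
  endloop
 endfacet
 facet normal 0.203 -0.963 0.177
  outer loop
   vertex 4.2 0.4 0.4
   vertex 4.4 1.4 5.6
   vertex 2.2 0.2 1.6
  endloop
 endfacet
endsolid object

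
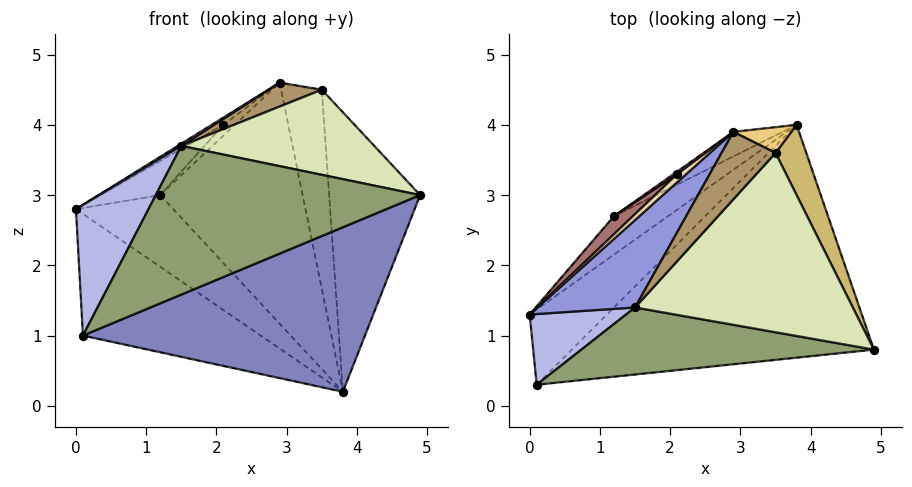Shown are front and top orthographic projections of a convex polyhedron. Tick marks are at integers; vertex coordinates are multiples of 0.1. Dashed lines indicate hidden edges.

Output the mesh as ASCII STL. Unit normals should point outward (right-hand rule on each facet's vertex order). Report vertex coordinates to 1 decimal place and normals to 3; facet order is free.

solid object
 facet normal -0.694 0.612 -0.379
  outer loop
   vertex 0.1 0.3 1.0
   vertex 0.0 1.3 2.8
   vertex 3.8 4.0 0.2
  endloop
 endfacet
 facet normal 0.372 -0.536 -0.758
  outer loop
   vertex 0.1 0.3 1.0
   vertex 3.8 4.0 0.2
   vertex 4.9 0.8 3.0
  endloop
 endfacet
 facet normal -0.513 -0.021 0.858
  outer loop
   vertex 1.5 1.4 3.7
   vertex 2.9 3.9 4.6
   vertex 0.0 1.3 2.8
  endloop
 endfacet
 facet normal -0.221 -0.858 0.464
  outer loop
   vertex 1.5 1.4 3.7
   vertex 0.0 1.3 2.8
   vertex 0.1 0.3 1.0
  endloop
 endfacet
 facet normal -0.076 -0.909 0.410
  outer loop
   vertex 1.5 1.4 3.7
   vertex 0.1 0.3 1.0
   vertex 4.9 0.8 3.0
  endloop
 endfacet
 facet normal -0.689 0.639 -0.343
  outer loop
   vertex 1.2 2.7 3.0
   vertex 3.8 4.0 0.2
   vertex 0.0 1.3 2.8
  endloop
 endfacet
 facet normal -0.519 0.851 -0.087
  outer loop
   vertex 1.2 2.7 3.0
   vertex 2.9 3.9 4.6
   vertex 3.8 4.0 0.2
  endloop
 endfacet
 facet normal 0.110 -0.426 0.898
  outer loop
   vertex 3.5 3.6 4.5
   vertex 1.5 1.4 3.7
   vertex 4.9 0.8 3.0
  endloop
 endfacet
 facet normal -0.010 -0.334 0.943
  outer loop
   vertex 3.5 3.6 4.5
   vertex 2.9 3.9 4.6
   vertex 1.5 1.4 3.7
  endloop
 endfacet
 facet normal 0.910 0.401 0.101
  outer loop
   vertex 3.5 3.6 4.5
   vertex 4.9 0.8 3.0
   vertex 3.8 4.0 0.2
  endloop
 endfacet
 facet normal 0.459 0.881 0.114
  outer loop
   vertex 3.5 3.6 4.5
   vertex 3.8 4.0 0.2
   vertex 2.9 3.9 4.6
  endloop
 endfacet
 facet normal -0.727 0.454 0.515
  outer loop
   vertex 2.1 3.3 4.0
   vertex 0.0 1.3 2.8
   vertex 2.9 3.9 4.6
  endloop
 endfacet
 facet normal -0.743 0.592 0.313
  outer loop
   vertex 2.1 3.3 4.0
   vertex 1.2 2.7 3.0
   vertex 0.0 1.3 2.8
  endloop
 endfacet
 facet normal -0.669 0.724 0.167
  outer loop
   vertex 2.1 3.3 4.0
   vertex 2.9 3.9 4.6
   vertex 1.2 2.7 3.0
  endloop
 endfacet
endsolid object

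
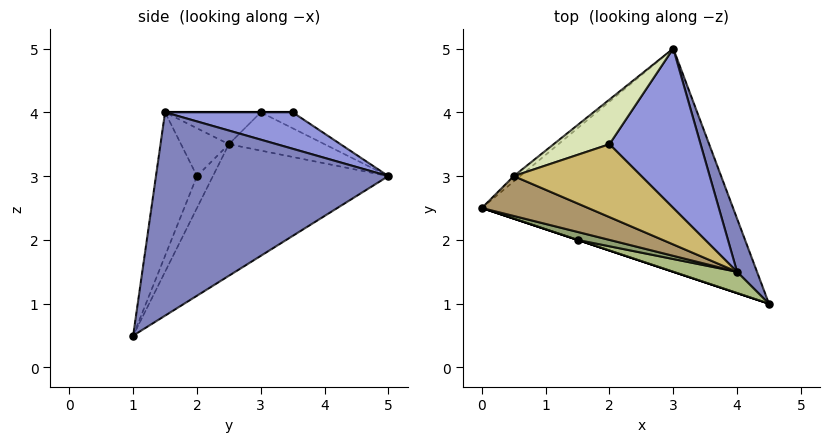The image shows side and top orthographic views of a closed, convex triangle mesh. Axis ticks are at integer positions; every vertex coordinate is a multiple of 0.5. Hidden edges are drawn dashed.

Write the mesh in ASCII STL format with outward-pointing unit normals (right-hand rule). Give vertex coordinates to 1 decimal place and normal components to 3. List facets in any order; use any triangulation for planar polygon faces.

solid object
 facet normal -0.434 0.355 -0.828
  outer loop
   vertex 3.0 5.0 3.0
   vertex 4.5 1.0 0.5
   vertex 0.0 2.5 3.5
  endloop
 endfacet
 facet normal 0.950 0.298 0.093
  outer loop
   vertex 4.0 1.5 4.0
   vertex 4.5 1.0 0.5
   vertex 3.0 5.0 3.0
  endloop
 endfacet
 facet normal 0.348 0.348 0.870
  outer loop
   vertex 2.0 3.5 4.0
   vertex 4.0 1.5 4.0
   vertex 3.0 5.0 3.0
  endloop
 endfacet
 facet normal -0.316 -0.949 0.000
  outer loop
   vertex 1.5 2.0 3.0
   vertex 0.0 2.5 3.5
   vertex 4.5 1.0 0.5
  endloop
 endfacet
 facet normal -0.259 -0.950 0.173
  outer loop
   vertex 1.5 2.0 3.0
   vertex 4.0 1.5 4.0
   vertex 0.0 2.5 3.5
  endloop
 endfacet
 facet normal -0.235 -0.966 0.104
  outer loop
   vertex 1.5 2.0 3.0
   vertex 4.5 1.0 0.5
   vertex 4.0 1.5 4.0
  endloop
 endfacet
 facet normal -0.647 0.755 -0.108
  outer loop
   vertex 0.5 3.0 4.0
   vertex 3.0 5.0 3.0
   vertex 0.0 2.5 3.5
  endloop
 endfacet
 facet normal -0.212 0.636 0.742
  outer loop
   vertex 0.5 3.0 4.0
   vertex 2.0 3.5 4.0
   vertex 3.0 5.0 3.0
  endloop
 endfacet
 facet normal -0.239 -0.557 0.796
  outer loop
   vertex 0.5 3.0 4.0
   vertex 0.0 2.5 3.5
   vertex 4.0 1.5 4.0
  endloop
 endfacet
 facet normal 0.000 0.000 1.000
  outer loop
   vertex 0.5 3.0 4.0
   vertex 4.0 1.5 4.0
   vertex 2.0 3.5 4.0
  endloop
 endfacet
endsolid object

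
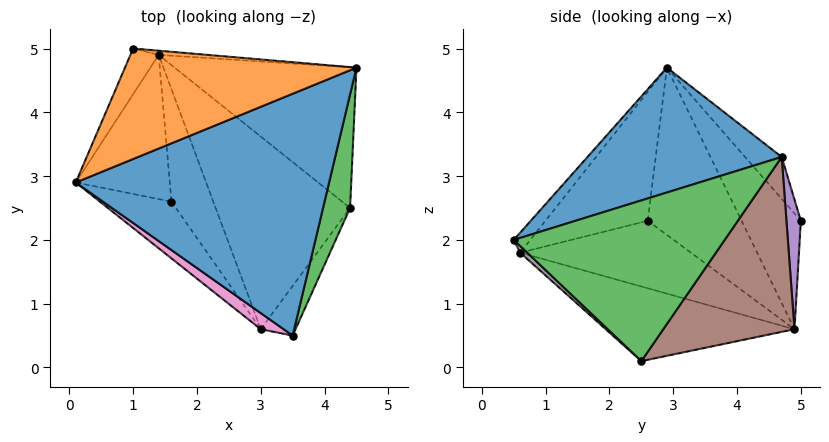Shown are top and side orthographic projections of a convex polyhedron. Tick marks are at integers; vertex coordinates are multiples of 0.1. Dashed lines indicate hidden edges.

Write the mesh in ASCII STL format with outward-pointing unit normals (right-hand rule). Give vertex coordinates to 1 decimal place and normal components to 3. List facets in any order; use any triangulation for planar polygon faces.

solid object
 facet normal 0.413 -0.358 0.838
  outer loop
   vertex 3.5 0.5 2.0
   vertex 4.5 4.7 3.3
   vertex 0.1 2.9 4.7
  endloop
 endfacet
 facet normal -0.114 0.768 0.630
  outer loop
   vertex 1.0 5.0 2.3
   vertex 0.1 2.9 4.7
   vertex 4.5 4.7 3.3
  endloop
 endfacet
 facet normal 0.948 -0.275 0.160
  outer loop
   vertex 4.4 2.5 0.1
   vertex 4.5 4.7 3.3
   vertex 3.5 0.5 2.0
  endloop
 endfacet
 facet normal -0.961 0.144 -0.235
  outer loop
   vertex 1.4 4.9 0.6
   vertex 0.1 2.9 4.7
   vertex 1.0 5.0 2.3
  endloop
 endfacet
 facet normal 0.096 0.995 -0.036
  outer loop
   vertex 1.4 4.9 0.6
   vertex 1.0 5.0 2.3
   vertex 4.5 4.7 3.3
  endloop
 endfacet
 facet normal 0.486 0.713 -0.505
  outer loop
   vertex 1.4 4.9 0.6
   vertex 4.5 4.7 3.3
   vertex 4.4 2.5 0.1
  endloop
 endfacet
 facet normal -0.322 -0.872 0.369
  outer loop
   vertex 3.0 0.6 1.8
   vertex 3.5 0.5 2.0
   vertex 0.1 2.9 4.7
  endloop
 endfacet
 facet normal 0.133 -0.713 -0.688
  outer loop
   vertex 3.0 0.6 1.8
   vertex 4.4 2.5 0.1
   vertex 3.5 0.5 2.0
  endloop
 endfacet
 facet normal -0.447 -0.391 -0.805
  outer loop
   vertex 3.0 0.6 1.8
   vertex 1.4 4.9 0.6
   vertex 4.4 2.5 0.1
  endloop
 endfacet
 facet normal -0.798 -0.401 -0.449
  outer loop
   vertex 1.6 2.6 2.3
   vertex 0.1 2.9 4.7
   vertex 1.4 4.9 0.6
  endloop
 endfacet
 facet normal -0.785 -0.441 -0.436
  outer loop
   vertex 1.6 2.6 2.3
   vertex 3.0 0.6 1.8
   vertex 0.1 2.9 4.7
  endloop
 endfacet
 facet normal -0.771 -0.420 -0.478
  outer loop
   vertex 1.6 2.6 2.3
   vertex 1.4 4.9 0.6
   vertex 3.0 0.6 1.8
  endloop
 endfacet
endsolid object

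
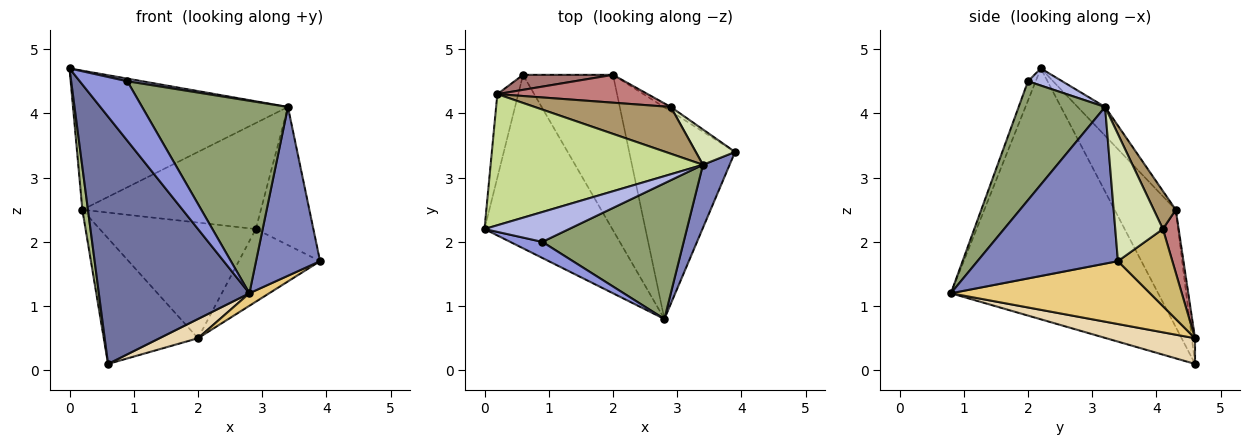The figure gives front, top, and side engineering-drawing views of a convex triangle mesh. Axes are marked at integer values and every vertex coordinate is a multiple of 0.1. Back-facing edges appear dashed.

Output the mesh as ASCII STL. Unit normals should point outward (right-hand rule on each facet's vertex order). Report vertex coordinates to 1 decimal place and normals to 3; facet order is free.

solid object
 facet normal -0.748 -0.543 -0.381
  outer loop
   vertex 0.6 4.6 0.1
   vertex 2.8 0.8 1.2
   vertex 0.0 2.2 4.7
  endloop
 endfacet
 facet normal 0.899 -0.410 0.153
  outer loop
   vertex 3.4 3.2 4.1
   vertex 2.8 0.8 1.2
   vertex 3.9 3.4 1.7
  endloop
 endfacet
 facet normal -0.155 -0.954 0.258
  outer loop
   vertex 0.9 2.0 4.5
   vertex 0.0 2.2 4.7
   vertex 2.8 0.8 1.2
  endloop
 endfacet
 facet normal 0.198 -0.087 0.976
  outer loop
   vertex 0.9 2.0 4.5
   vertex 3.4 3.2 4.1
   vertex 0.0 2.2 4.7
  endloop
 endfacet
 facet normal 0.436 -0.736 0.519
  outer loop
   vertex 0.9 2.0 4.5
   vertex 2.8 0.8 1.2
   vertex 3.4 3.2 4.1
  endloop
 endfacet
 facet normal -0.981 -0.090 -0.175
  outer loop
   vertex 0.2 4.3 2.5
   vertex 0.6 4.6 0.1
   vertex 0.0 2.2 4.7
  endloop
 endfacet
 facet normal -0.093 0.724 0.683
  outer loop
   vertex 0.2 4.3 2.5
   vertex 0.0 2.2 4.7
   vertex 3.4 3.2 4.1
  endloop
 endfacet
 facet normal 0.626 0.756 0.193
  outer loop
   vertex 2.9 4.1 2.2
   vertex 3.4 3.2 4.1
   vertex 3.9 3.4 1.7
  endloop
 endfacet
 facet normal 0.112 0.909 0.401
  outer loop
   vertex 2.9 4.1 2.2
   vertex 0.2 4.3 2.5
   vertex 3.4 3.2 4.1
  endloop
 endfacet
 facet normal 0.556 0.830 -0.050
  outer loop
   vertex 2.0 4.6 0.5
   vertex 2.9 4.1 2.2
   vertex 3.9 3.4 1.7
  endloop
 endfacet
 facet normal 0.510 -0.051 -0.859
  outer loop
   vertex 2.0 4.6 0.5
   vertex 3.9 3.4 1.7
   vertex 2.8 0.8 1.2
  endloop
 endfacet
 facet normal 0.273 -0.118 -0.955
  outer loop
   vertex 2.0 4.6 0.5
   vertex 2.8 0.8 1.2
   vertex 0.6 4.6 0.1
  endloop
 endfacet
 facet normal -0.034 0.992 0.118
  outer loop
   vertex 2.0 4.6 0.5
   vertex 0.6 4.6 0.1
   vertex 0.2 4.3 2.5
  endloop
 endfacet
 facet normal 0.098 0.968 0.233
  outer loop
   vertex 2.0 4.6 0.5
   vertex 0.2 4.3 2.5
   vertex 2.9 4.1 2.2
  endloop
 endfacet
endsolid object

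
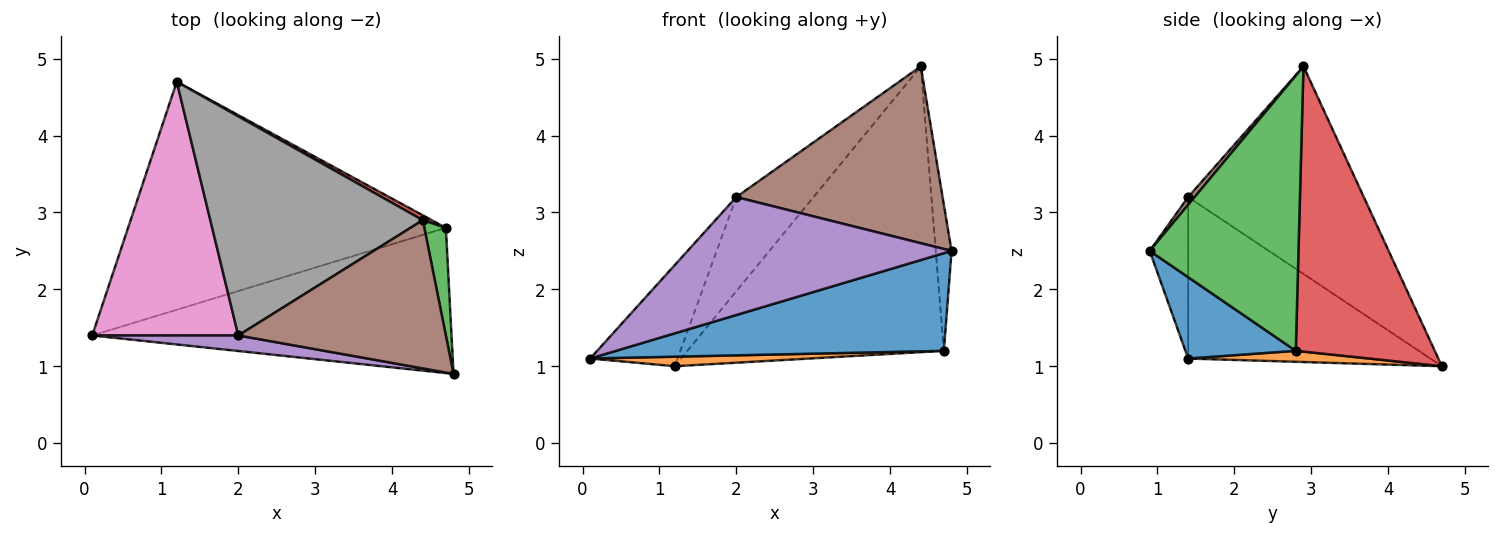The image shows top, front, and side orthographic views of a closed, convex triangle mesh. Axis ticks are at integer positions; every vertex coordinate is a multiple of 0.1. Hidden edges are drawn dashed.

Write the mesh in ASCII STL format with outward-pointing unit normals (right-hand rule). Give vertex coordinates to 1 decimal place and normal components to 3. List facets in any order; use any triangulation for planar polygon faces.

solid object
 facet normal 0.185 -0.548 -0.816
  outer loop
   vertex 4.7 2.8 1.2
   vertex 4.8 0.9 2.5
   vertex 0.1 1.4 1.1
  endloop
 endfacet
 facet normal 0.034 -0.042 -0.999
  outer loop
   vertex 4.7 2.8 1.2
   vertex 0.1 1.4 1.1
   vertex 1.2 4.7 1.0
  endloop
 endfacet
 facet normal 0.991 0.105 0.078
  outer loop
   vertex 4.7 2.8 1.2
   vertex 4.4 2.9 4.9
   vertex 4.8 0.9 2.5
  endloop
 endfacet
 facet normal 0.476 0.879 0.015
  outer loop
   vertex 4.7 2.8 1.2
   vertex 1.2 4.7 1.0
   vertex 4.4 2.9 4.9
  endloop
 endfacet
 facet normal -0.143 -0.981 0.129
  outer loop
   vertex 2.0 1.4 3.2
   vertex 0.1 1.4 1.1
   vertex 4.8 0.9 2.5
  endloop
 endfacet
 facet normal 0.024 -0.766 0.642
  outer loop
   vertex 2.0 1.4 3.2
   vertex 4.8 0.9 2.5
   vertex 4.4 2.9 4.9
  endloop
 endfacet
 facet normal -0.716 0.258 0.648
  outer loop
   vertex 2.0 1.4 3.2
   vertex 1.2 4.7 1.0
   vertex 0.1 1.4 1.1
  endloop
 endfacet
 facet normal -0.668 0.294 0.684
  outer loop
   vertex 2.0 1.4 3.2
   vertex 4.4 2.9 4.9
   vertex 1.2 4.7 1.0
  endloop
 endfacet
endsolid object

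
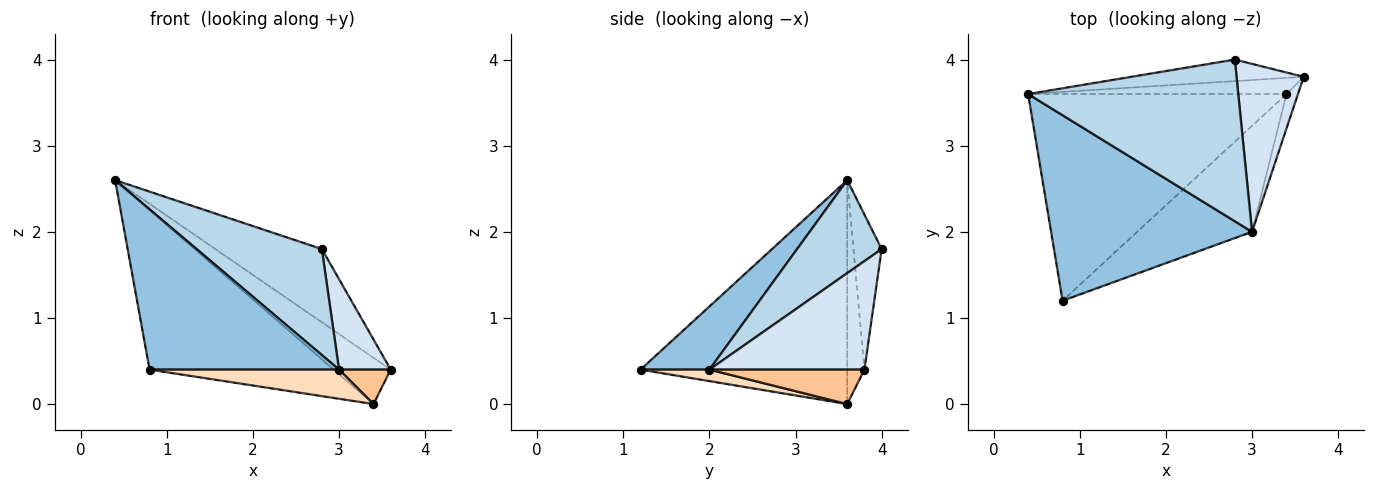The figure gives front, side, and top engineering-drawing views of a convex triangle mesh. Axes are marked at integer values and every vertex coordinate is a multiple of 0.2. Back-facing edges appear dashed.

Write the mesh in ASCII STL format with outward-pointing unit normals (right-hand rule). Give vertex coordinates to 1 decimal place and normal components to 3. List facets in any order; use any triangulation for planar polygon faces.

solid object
 facet normal -0.246 0.930 -0.273
  outer loop
   vertex 2.8 4.0 1.8
   vertex 3.6 3.8 0.4
   vertex 0.4 3.6 2.6
  endloop
 endfacet
 facet normal 0.231 -0.636 0.736
  outer loop
   vertex 3.0 2.0 0.4
   vertex 0.4 3.6 2.6
   vertex 0.8 1.2 0.4
  endloop
 endfacet
 facet normal 0.347 -0.514 0.784
  outer loop
   vertex 3.0 2.0 0.4
   vertex 2.8 4.0 1.8
   vertex 0.4 3.6 2.6
  endloop
 endfacet
 facet normal 0.818 -0.273 0.506
  outer loop
   vertex 3.0 2.0 0.4
   vertex 3.6 3.8 0.4
   vertex 2.8 4.0 1.8
  endloop
 endfacet
 facet normal -0.274 0.908 -0.317
  outer loop
   vertex 3.4 3.6 0.0
   vertex 0.4 3.6 2.6
   vertex 3.6 3.8 0.4
  endloop
 endfacet
 facet normal -0.566 0.504 -0.653
  outer loop
   vertex 3.4 3.6 0.0
   vertex 0.8 1.2 0.4
   vertex 0.4 3.6 2.6
  endloop
 endfacet
 facet normal 0.905 -0.302 -0.302
  outer loop
   vertex 3.4 3.6 0.0
   vertex 3.6 3.8 0.4
   vertex 3.0 2.0 0.4
  endloop
 endfacet
 facet normal 0.096 -0.264 -0.960
  outer loop
   vertex 3.4 3.6 0.0
   vertex 3.0 2.0 0.4
   vertex 0.8 1.2 0.4
  endloop
 endfacet
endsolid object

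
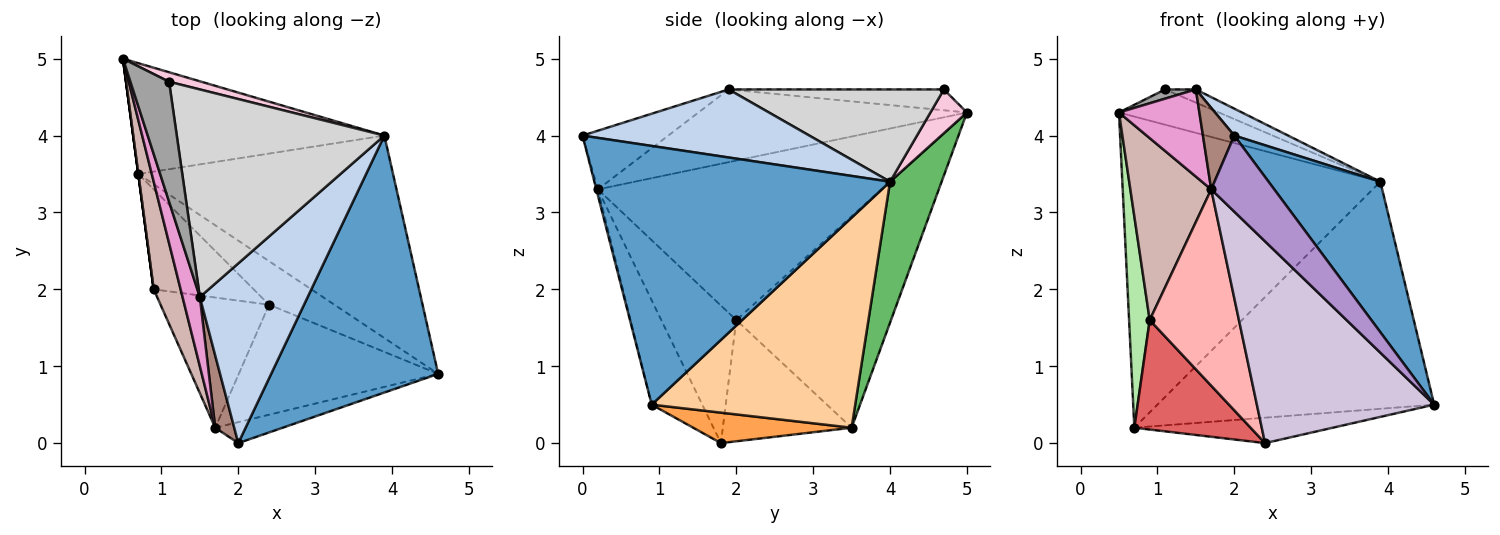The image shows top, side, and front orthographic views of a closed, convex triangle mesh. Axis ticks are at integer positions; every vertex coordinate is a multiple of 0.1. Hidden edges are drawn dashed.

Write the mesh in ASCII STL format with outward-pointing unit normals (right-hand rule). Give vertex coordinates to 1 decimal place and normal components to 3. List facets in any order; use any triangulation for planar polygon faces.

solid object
 facet normal 0.801 -0.303 0.517
  outer loop
   vertex 3.9 4.0 3.4
   vertex 2.0 0.0 4.0
   vertex 4.6 0.9 0.5
  endloop
 endfacet
 facet normal 0.529 -0.126 0.839
  outer loop
   vertex 1.5 1.9 4.6
   vertex 2.0 0.0 4.0
   vertex 3.9 4.0 3.4
  endloop
 endfacet
 facet normal 0.373 0.468 -0.801
  outer loop
   vertex 0.7 3.5 0.2
   vertex 4.6 0.9 0.5
   vertex 2.4 1.8 0.0
  endloop
 endfacet
 facet normal 0.481 0.654 -0.583
  outer loop
   vertex 0.7 3.5 0.2
   vertex 3.9 4.0 3.4
   vertex 4.6 0.9 0.5
  endloop
 endfacet
 facet normal 0.185 0.926 -0.330
  outer loop
   vertex 0.7 3.5 0.2
   vertex 0.5 5.0 4.3
   vertex 3.9 4.0 3.4
  endloop
 endfacet
 facet normal -0.991 -0.132 0.000
  outer loop
   vertex 0.7 3.5 0.2
   vertex 0.9 2.0 1.6
   vertex 0.5 5.0 4.3
  endloop
 endfacet
 facet normal -0.633 -0.572 -0.522
  outer loop
   vertex 0.7 3.5 0.2
   vertex 2.4 1.8 0.0
   vertex 0.9 2.0 1.6
  endloop
 endfacet
 facet normal -0.574 -0.683 -0.453
  outer loop
   vertex 1.7 0.2 3.3
   vertex 0.9 2.0 1.6
   vertex 2.4 1.8 0.0
  endloop
 endfacet
 facet normal -0.024 -0.964 -0.265
  outer loop
   vertex 1.7 0.2 3.3
   vertex 4.6 0.9 0.5
   vertex 2.0 0.0 4.0
  endloop
 endfacet
 facet normal -0.243 -0.852 -0.464
  outer loop
   vertex 1.7 0.2 3.3
   vertex 2.4 1.8 0.0
   vertex 4.6 0.9 0.5
  endloop
 endfacet
 facet normal -0.899 -0.328 0.291
  outer loop
   vertex 1.7 0.2 3.3
   vertex 2.0 0.0 4.0
   vertex 1.5 1.9 4.6
  endloop
 endfacet
 facet normal -0.949 -0.271 0.160
  outer loop
   vertex 1.7 0.2 3.3
   vertex 0.5 5.0 4.3
   vertex 0.9 2.0 1.6
  endloop
 endfacet
 facet normal -0.934 -0.280 0.222
  outer loop
   vertex 1.7 0.2 3.3
   vertex 1.5 1.9 4.6
   vertex 0.5 5.0 4.3
  endloop
 endfacet
 facet normal 0.333 0.911 0.245
  outer loop
   vertex 1.1 4.7 4.6
   vertex 3.9 4.0 3.4
   vertex 0.5 5.0 4.3
  endloop
 endfacet
 facet normal -0.473 -0.068 0.878
  outer loop
   vertex 1.1 4.7 4.6
   vertex 0.5 5.0 4.3
   vertex 1.5 1.9 4.6
  endloop
 endfacet
 facet normal 0.405 0.058 0.912
  outer loop
   vertex 1.1 4.7 4.6
   vertex 1.5 1.9 4.6
   vertex 3.9 4.0 3.4
  endloop
 endfacet
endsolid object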